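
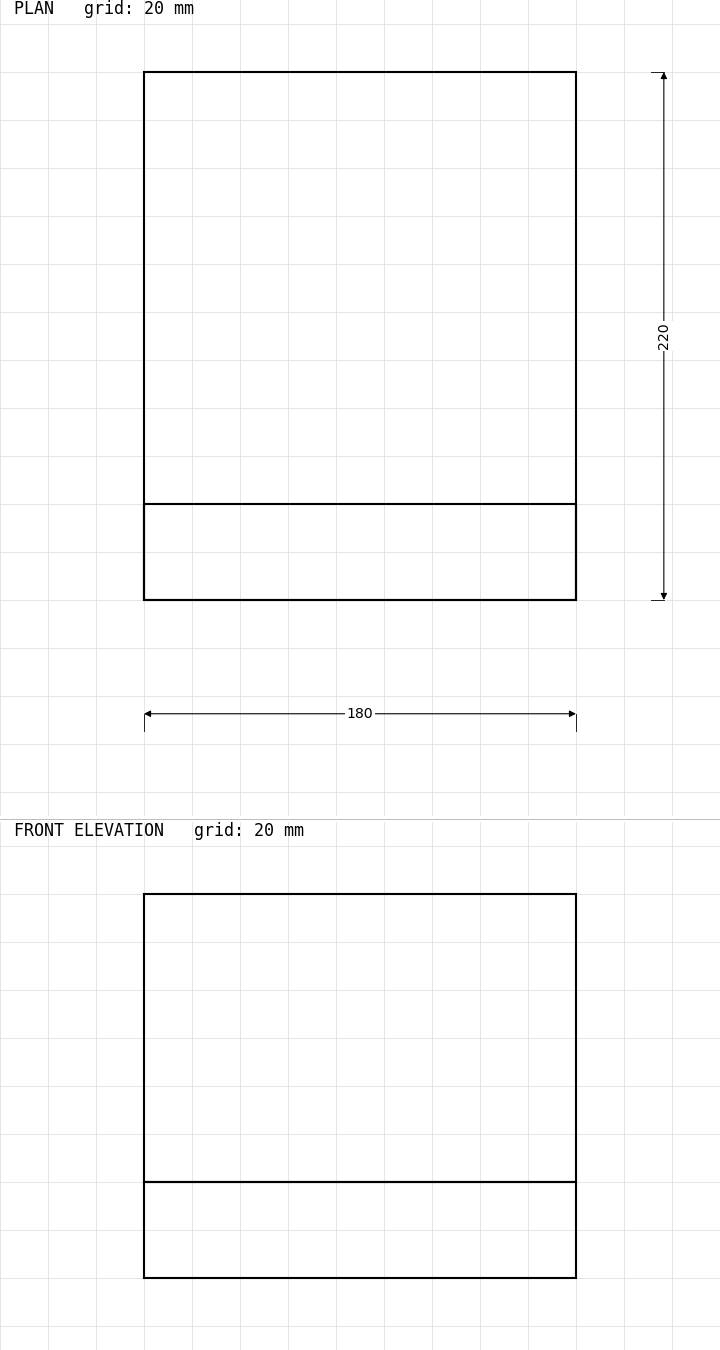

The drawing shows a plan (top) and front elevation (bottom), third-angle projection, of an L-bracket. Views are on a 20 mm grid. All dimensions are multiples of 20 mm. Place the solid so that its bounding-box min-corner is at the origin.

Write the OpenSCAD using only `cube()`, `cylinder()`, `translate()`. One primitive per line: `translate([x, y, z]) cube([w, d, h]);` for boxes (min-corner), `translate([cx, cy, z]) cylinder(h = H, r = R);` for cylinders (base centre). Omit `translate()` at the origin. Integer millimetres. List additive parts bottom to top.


cube([180, 220, 40]);
translate([0, 0, 40]) cube([180, 40, 120]);


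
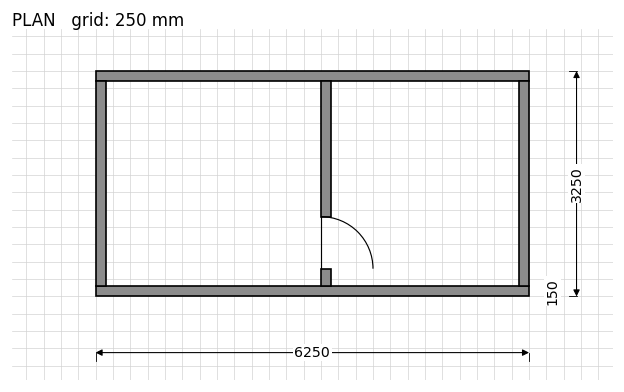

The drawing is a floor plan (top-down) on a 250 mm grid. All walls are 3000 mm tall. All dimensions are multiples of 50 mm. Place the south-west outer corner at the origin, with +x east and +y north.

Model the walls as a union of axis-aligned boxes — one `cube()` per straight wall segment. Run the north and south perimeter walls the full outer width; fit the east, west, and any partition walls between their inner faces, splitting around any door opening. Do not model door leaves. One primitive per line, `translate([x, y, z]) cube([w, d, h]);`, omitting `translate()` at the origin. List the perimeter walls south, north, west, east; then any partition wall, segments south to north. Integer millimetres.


cube([6250, 150, 3000]);
translate([0, 3100, 0]) cube([6250, 150, 3000]);
translate([0, 150, 0]) cube([150, 2950, 3000]);
translate([6100, 150, 0]) cube([150, 2950, 3000]);
translate([3250, 150, 0]) cube([150, 250, 3000]);
translate([3250, 1150, 0]) cube([150, 1950, 3000]);


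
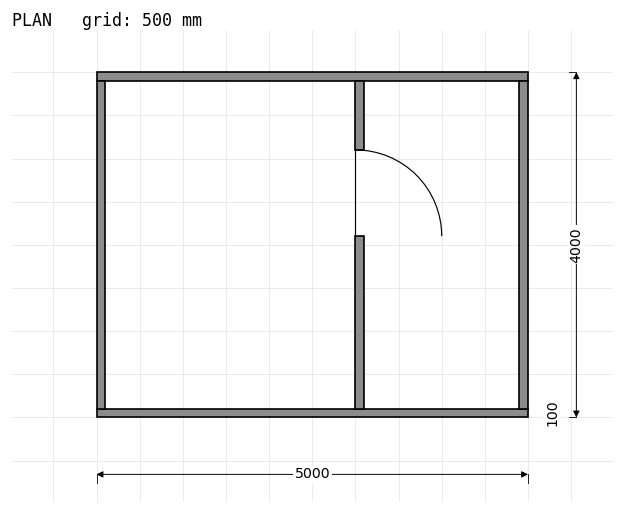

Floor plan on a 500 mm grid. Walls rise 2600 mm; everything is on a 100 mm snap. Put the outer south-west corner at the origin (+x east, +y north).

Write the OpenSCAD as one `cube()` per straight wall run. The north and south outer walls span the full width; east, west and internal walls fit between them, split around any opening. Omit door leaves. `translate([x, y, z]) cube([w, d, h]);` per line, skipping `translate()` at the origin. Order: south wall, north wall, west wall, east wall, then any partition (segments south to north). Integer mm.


cube([5000, 100, 2600]);
translate([0, 3900, 0]) cube([5000, 100, 2600]);
translate([0, 100, 0]) cube([100, 3800, 2600]);
translate([4900, 100, 0]) cube([100, 3800, 2600]);
translate([3000, 100, 0]) cube([100, 2000, 2600]);
translate([3000, 3100, 0]) cube([100, 800, 2600]);


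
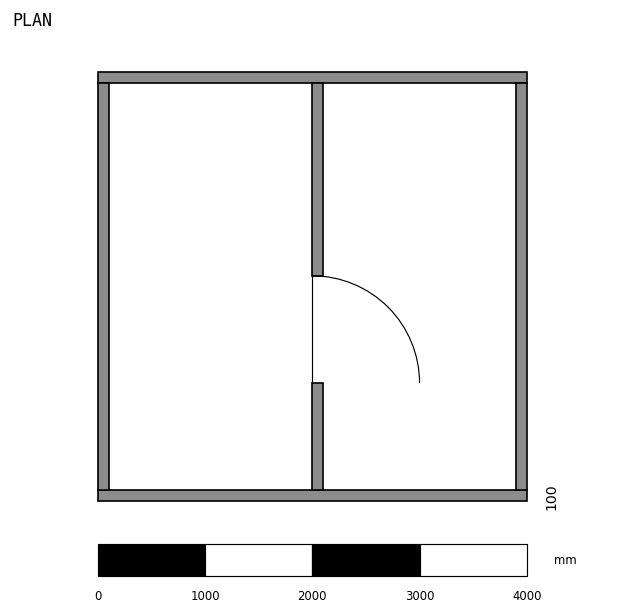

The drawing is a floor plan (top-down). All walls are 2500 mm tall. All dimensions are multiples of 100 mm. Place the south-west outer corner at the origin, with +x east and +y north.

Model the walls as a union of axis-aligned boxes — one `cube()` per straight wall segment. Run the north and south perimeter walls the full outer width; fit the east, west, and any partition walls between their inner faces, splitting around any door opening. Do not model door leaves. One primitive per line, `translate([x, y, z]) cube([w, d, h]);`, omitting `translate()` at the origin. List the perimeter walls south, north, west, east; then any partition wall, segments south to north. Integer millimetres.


cube([4000, 100, 2500]);
translate([0, 3900, 0]) cube([4000, 100, 2500]);
translate([0, 100, 0]) cube([100, 3800, 2500]);
translate([3900, 100, 0]) cube([100, 3800, 2500]);
translate([2000, 100, 0]) cube([100, 1000, 2500]);
translate([2000, 2100, 0]) cube([100, 1800, 2500]);


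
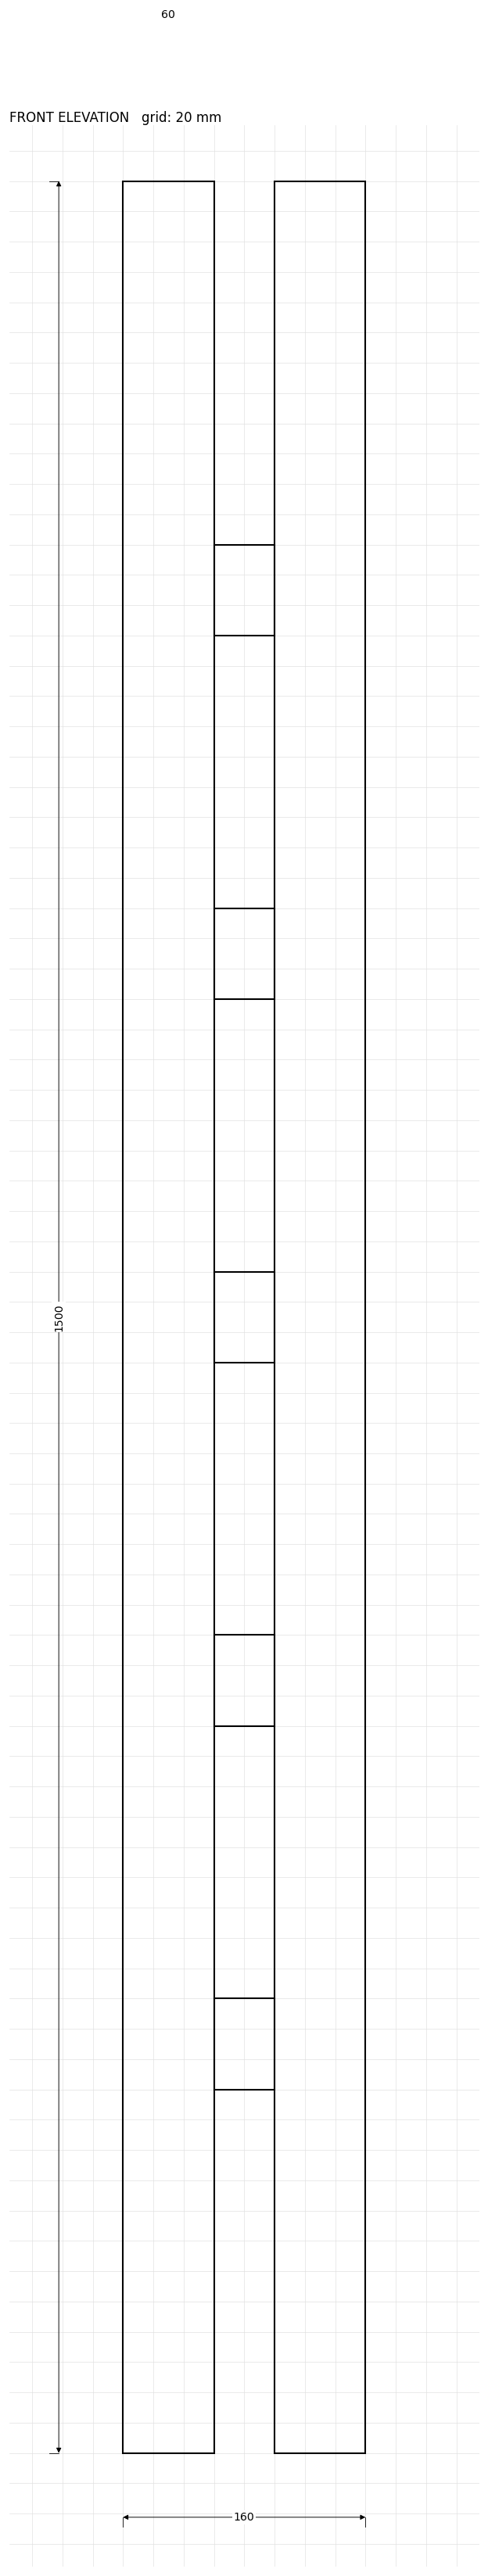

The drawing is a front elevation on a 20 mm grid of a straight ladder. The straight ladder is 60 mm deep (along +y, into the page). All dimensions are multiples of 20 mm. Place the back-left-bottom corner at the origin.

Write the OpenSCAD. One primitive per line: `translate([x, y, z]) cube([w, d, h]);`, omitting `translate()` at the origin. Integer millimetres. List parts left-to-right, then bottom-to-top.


cube([60, 60, 1500]);
translate([60, 0, 240]) cube([40, 60, 60]);
translate([60, 0, 480]) cube([40, 60, 60]);
translate([60, 0, 720]) cube([40, 60, 60]);
translate([60, 0, 960]) cube([40, 60, 60]);
translate([60, 0, 1200]) cube([40, 60, 60]);
translate([100, 0, 0]) cube([60, 60, 1500]);


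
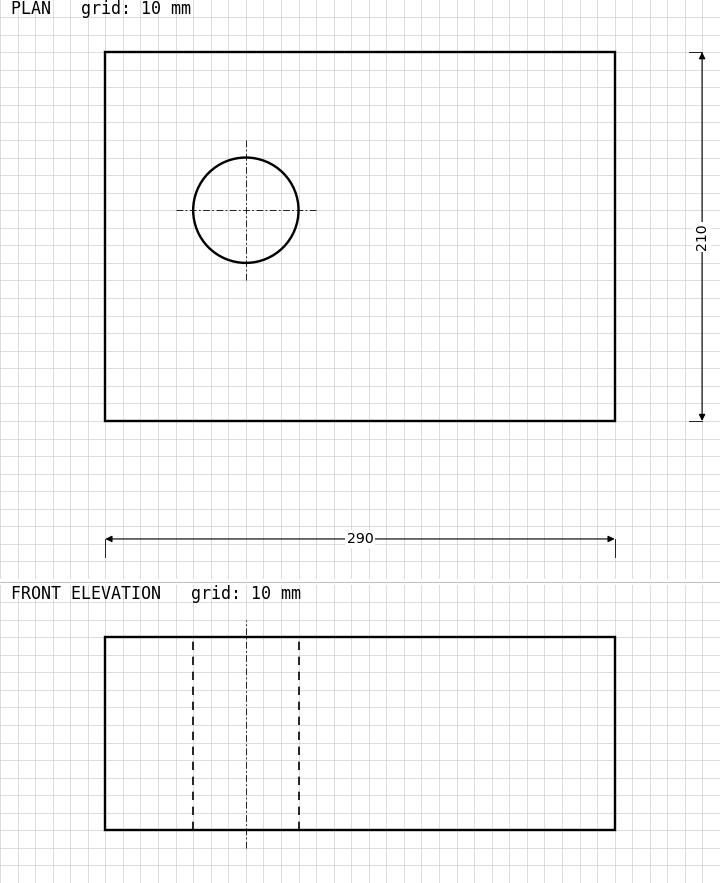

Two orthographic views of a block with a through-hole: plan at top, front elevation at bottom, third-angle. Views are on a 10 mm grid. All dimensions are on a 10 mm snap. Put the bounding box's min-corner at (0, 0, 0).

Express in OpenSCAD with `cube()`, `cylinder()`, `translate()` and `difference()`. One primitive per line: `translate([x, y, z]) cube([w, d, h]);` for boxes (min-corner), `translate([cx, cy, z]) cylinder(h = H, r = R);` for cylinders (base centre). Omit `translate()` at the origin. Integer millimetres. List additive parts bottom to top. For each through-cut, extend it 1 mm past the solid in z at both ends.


difference() {
  cube([290, 210, 110]);
  translate([80, 120, -1]) cylinder(h = 112, r = 30);
}


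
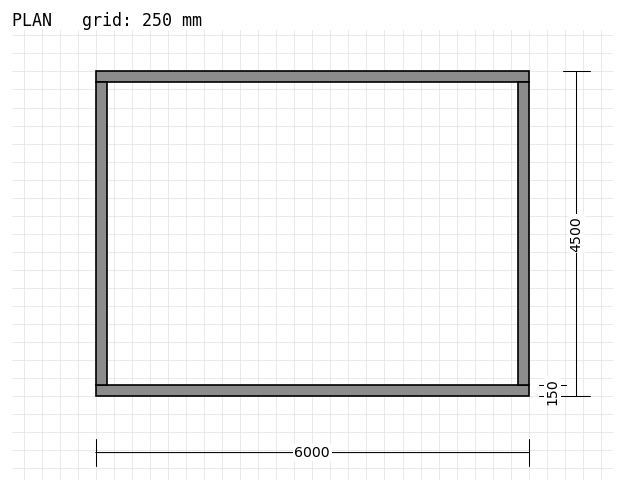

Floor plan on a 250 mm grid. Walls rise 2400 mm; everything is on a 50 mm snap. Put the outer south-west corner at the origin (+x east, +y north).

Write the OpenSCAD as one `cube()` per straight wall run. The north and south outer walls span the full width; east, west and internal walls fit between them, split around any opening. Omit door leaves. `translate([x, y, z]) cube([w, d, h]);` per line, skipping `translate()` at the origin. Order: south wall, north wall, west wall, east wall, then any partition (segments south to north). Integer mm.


cube([6000, 150, 2400]);
translate([0, 4350, 0]) cube([6000, 150, 2400]);
translate([0, 150, 0]) cube([150, 4200, 2400]);
translate([5850, 150, 0]) cube([150, 4200, 2400]);


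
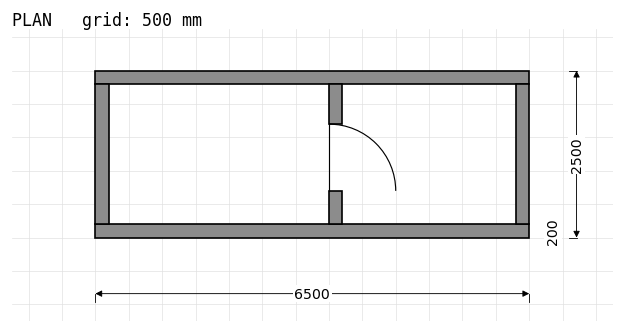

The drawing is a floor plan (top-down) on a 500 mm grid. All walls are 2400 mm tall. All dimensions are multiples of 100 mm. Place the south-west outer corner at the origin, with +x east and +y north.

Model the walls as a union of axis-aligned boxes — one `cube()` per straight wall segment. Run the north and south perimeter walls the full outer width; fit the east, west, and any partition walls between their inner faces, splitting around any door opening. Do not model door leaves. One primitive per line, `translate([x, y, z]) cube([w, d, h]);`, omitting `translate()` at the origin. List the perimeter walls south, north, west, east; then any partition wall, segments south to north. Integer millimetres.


cube([6500, 200, 2400]);
translate([0, 2300, 0]) cube([6500, 200, 2400]);
translate([0, 200, 0]) cube([200, 2100, 2400]);
translate([6300, 200, 0]) cube([200, 2100, 2400]);
translate([3500, 200, 0]) cube([200, 500, 2400]);
translate([3500, 1700, 0]) cube([200, 600, 2400]);


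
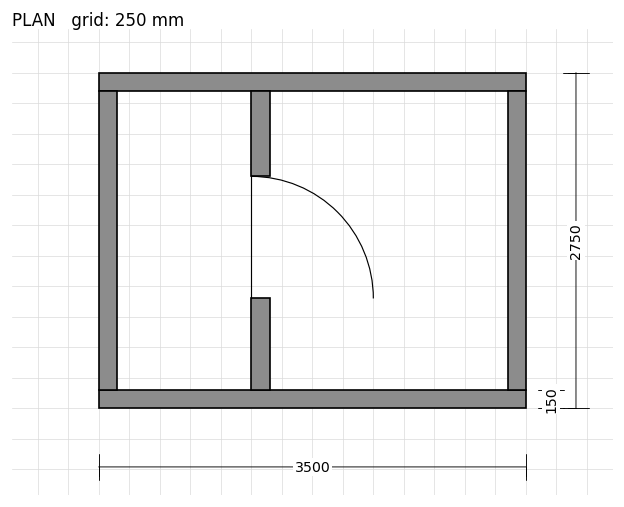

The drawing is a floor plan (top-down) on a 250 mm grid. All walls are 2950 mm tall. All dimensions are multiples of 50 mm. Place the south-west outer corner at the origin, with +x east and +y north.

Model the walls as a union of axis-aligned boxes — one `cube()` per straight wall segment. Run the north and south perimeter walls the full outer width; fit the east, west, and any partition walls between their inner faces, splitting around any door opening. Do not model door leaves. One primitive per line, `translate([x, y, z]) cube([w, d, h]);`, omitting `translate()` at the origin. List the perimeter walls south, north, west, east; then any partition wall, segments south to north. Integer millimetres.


cube([3500, 150, 2950]);
translate([0, 2600, 0]) cube([3500, 150, 2950]);
translate([0, 150, 0]) cube([150, 2450, 2950]);
translate([3350, 150, 0]) cube([150, 2450, 2950]);
translate([1250, 150, 0]) cube([150, 750, 2950]);
translate([1250, 1900, 0]) cube([150, 700, 2950]);


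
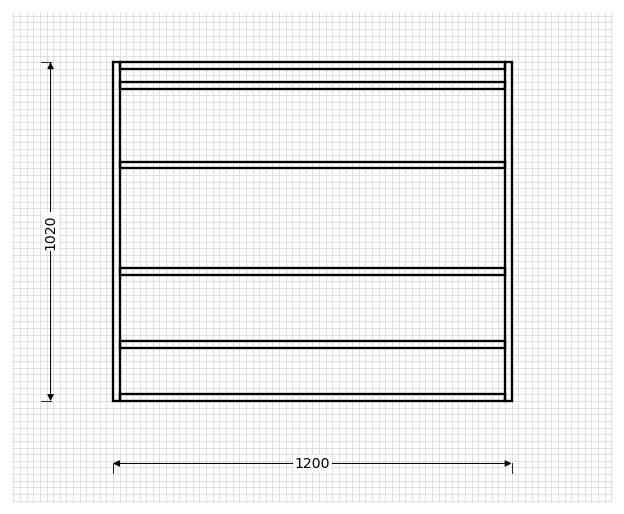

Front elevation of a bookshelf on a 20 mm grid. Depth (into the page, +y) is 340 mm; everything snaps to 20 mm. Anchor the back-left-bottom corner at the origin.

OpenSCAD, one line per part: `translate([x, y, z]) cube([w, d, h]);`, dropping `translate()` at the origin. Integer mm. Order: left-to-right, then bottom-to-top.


cube([20, 340, 1020]);
translate([20, 0, 0]) cube([1160, 340, 20]);
translate([20, 0, 160]) cube([1160, 340, 20]);
translate([20, 0, 380]) cube([1160, 340, 20]);
translate([20, 0, 700]) cube([1160, 340, 20]);
translate([20, 0, 940]) cube([1160, 340, 20]);
translate([20, 0, 1000]) cube([1160, 340, 20]);
translate([1180, 0, 0]) cube([20, 340, 1020]);


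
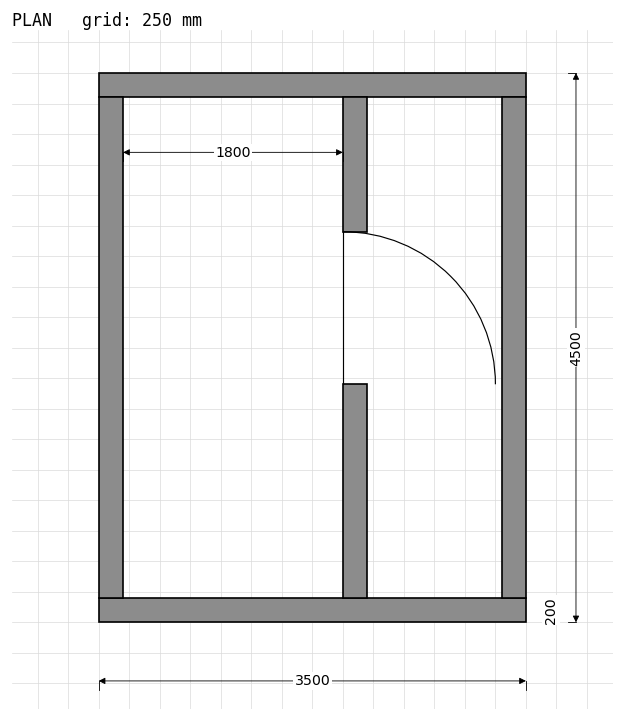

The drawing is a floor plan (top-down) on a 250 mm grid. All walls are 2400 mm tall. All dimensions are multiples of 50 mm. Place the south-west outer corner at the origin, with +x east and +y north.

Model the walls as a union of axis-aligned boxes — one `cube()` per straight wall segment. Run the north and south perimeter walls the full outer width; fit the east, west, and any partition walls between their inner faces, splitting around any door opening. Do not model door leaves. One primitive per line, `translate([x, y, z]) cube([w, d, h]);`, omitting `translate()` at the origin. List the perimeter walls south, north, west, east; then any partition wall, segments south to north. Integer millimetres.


cube([3500, 200, 2400]);
translate([0, 4300, 0]) cube([3500, 200, 2400]);
translate([0, 200, 0]) cube([200, 4100, 2400]);
translate([3300, 200, 0]) cube([200, 4100, 2400]);
translate([2000, 200, 0]) cube([200, 1750, 2400]);
translate([2000, 3200, 0]) cube([200, 1100, 2400]);


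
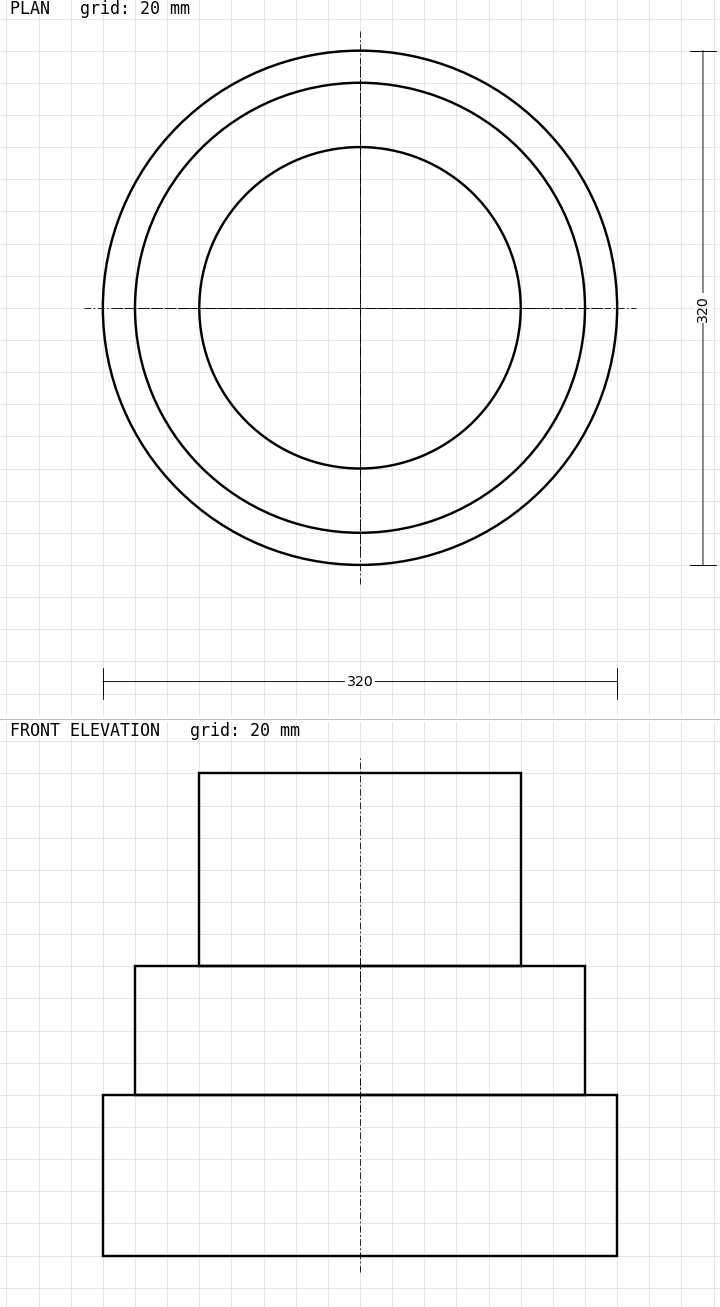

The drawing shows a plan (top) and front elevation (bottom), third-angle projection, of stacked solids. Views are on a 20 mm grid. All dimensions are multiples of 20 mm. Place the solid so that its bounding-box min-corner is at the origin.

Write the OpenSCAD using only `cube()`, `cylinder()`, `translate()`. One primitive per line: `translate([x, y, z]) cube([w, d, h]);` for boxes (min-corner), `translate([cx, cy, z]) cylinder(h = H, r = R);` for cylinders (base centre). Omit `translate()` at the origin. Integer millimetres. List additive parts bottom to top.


translate([160, 160, 0]) cylinder(h = 100, r = 160);
translate([160, 160, 100]) cylinder(h = 80, r = 140);
translate([160, 160, 180]) cylinder(h = 120, r = 100);


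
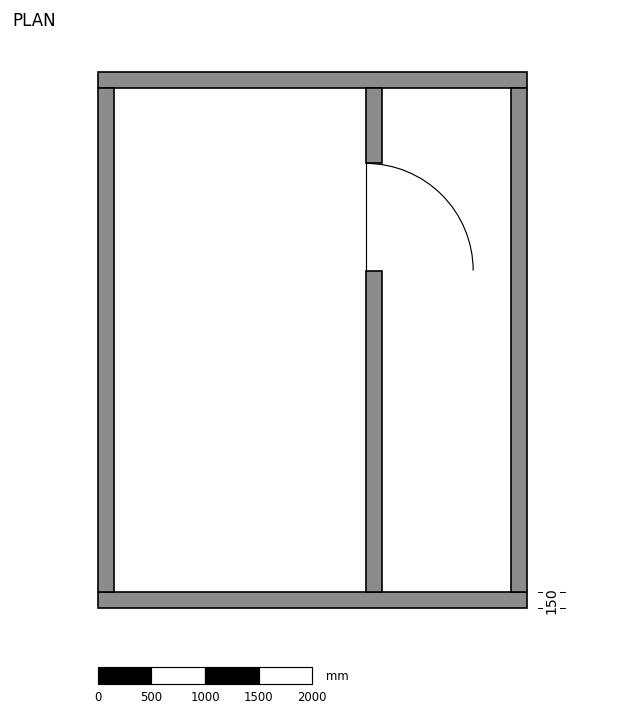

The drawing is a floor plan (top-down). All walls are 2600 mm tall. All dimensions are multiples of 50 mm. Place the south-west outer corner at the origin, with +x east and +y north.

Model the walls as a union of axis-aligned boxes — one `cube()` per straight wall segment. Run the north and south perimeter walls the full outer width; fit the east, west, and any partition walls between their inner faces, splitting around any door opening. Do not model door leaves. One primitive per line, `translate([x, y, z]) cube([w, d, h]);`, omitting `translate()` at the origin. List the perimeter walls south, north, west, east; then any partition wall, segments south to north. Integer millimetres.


cube([4000, 150, 2600]);
translate([0, 4850, 0]) cube([4000, 150, 2600]);
translate([0, 150, 0]) cube([150, 4700, 2600]);
translate([3850, 150, 0]) cube([150, 4700, 2600]);
translate([2500, 150, 0]) cube([150, 3000, 2600]);
translate([2500, 4150, 0]) cube([150, 700, 2600]);


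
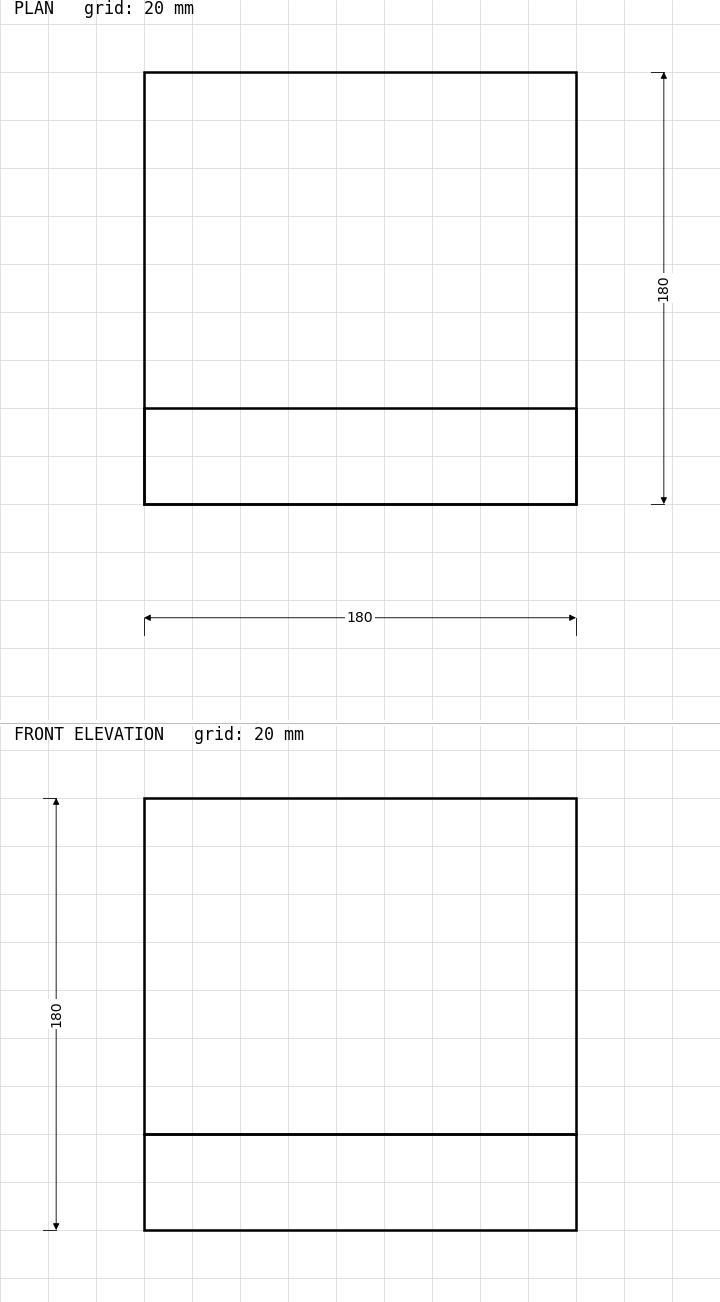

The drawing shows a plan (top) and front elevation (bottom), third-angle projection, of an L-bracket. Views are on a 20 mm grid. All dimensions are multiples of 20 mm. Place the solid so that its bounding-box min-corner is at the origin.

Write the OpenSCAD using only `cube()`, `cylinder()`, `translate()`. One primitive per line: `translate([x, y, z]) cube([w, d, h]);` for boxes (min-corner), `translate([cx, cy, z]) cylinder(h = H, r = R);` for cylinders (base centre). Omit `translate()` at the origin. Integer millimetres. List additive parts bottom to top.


cube([180, 180, 40]);
translate([0, 0, 40]) cube([180, 40, 140]);


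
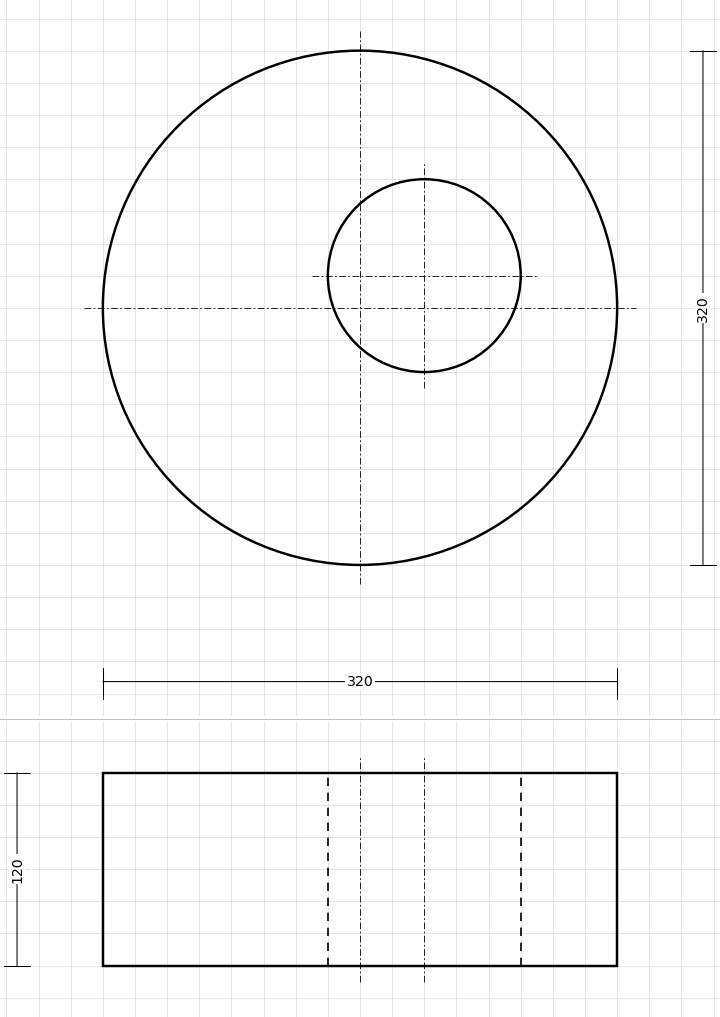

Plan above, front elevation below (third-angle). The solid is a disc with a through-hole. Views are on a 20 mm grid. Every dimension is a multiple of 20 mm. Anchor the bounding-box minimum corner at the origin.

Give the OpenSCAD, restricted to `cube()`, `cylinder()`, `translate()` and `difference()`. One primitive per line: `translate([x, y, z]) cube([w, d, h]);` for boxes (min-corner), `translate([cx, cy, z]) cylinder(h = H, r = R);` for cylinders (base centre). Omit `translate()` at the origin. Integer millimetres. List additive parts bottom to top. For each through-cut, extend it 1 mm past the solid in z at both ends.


difference() {
  translate([160, 160, 0]) cylinder(h = 120, r = 160);
  translate([200, 180, -1]) cylinder(h = 122, r = 60);
}


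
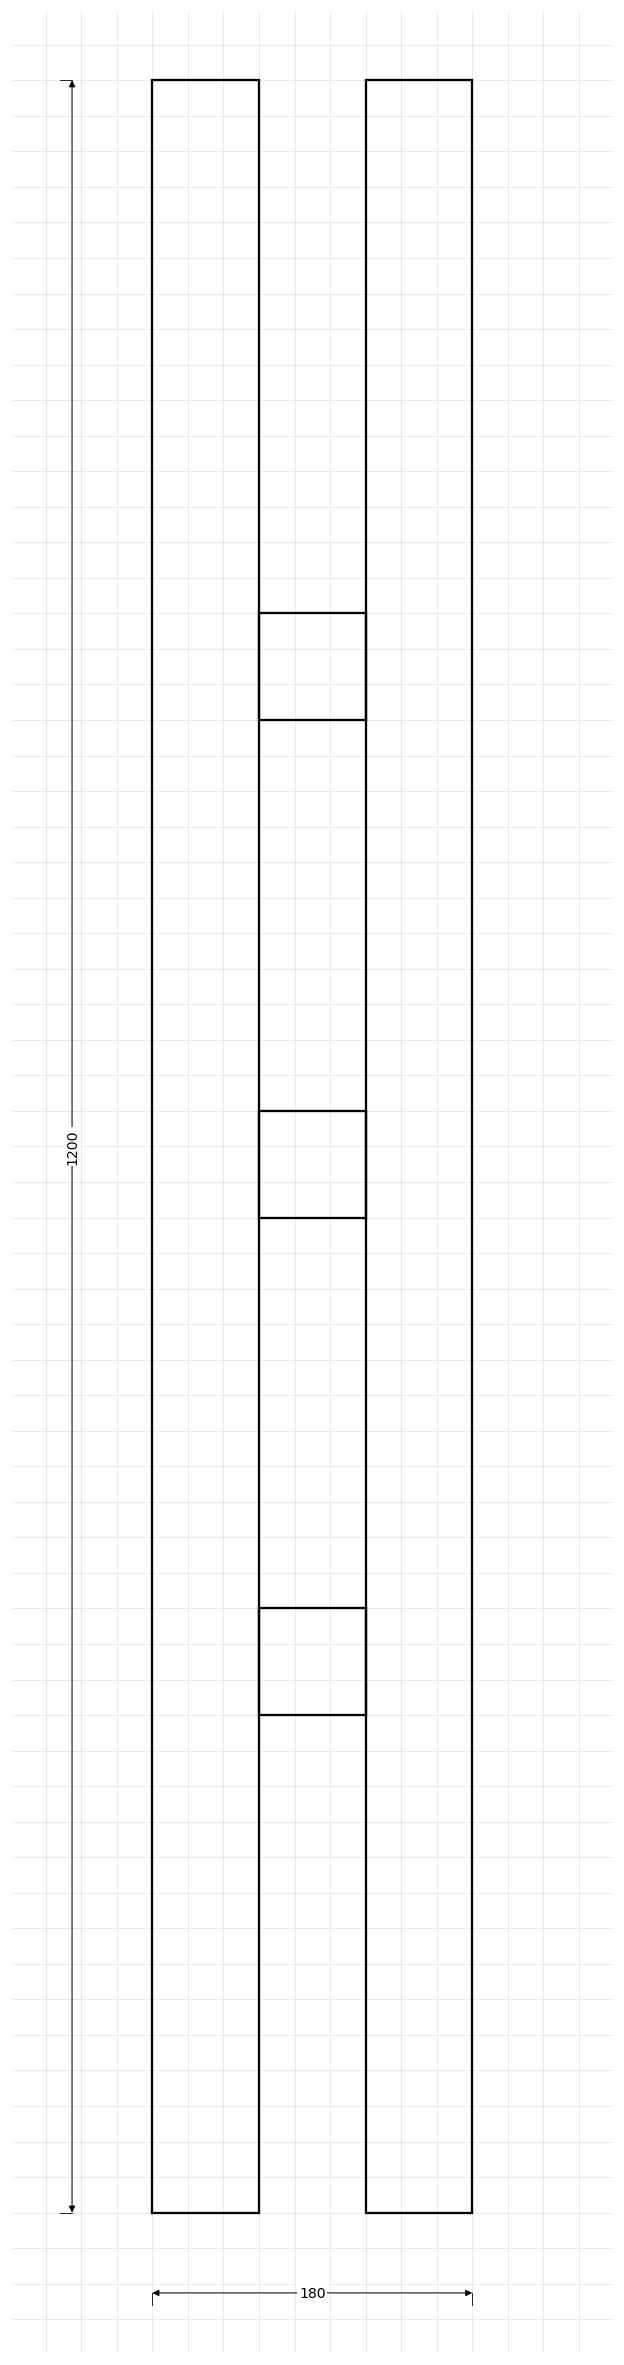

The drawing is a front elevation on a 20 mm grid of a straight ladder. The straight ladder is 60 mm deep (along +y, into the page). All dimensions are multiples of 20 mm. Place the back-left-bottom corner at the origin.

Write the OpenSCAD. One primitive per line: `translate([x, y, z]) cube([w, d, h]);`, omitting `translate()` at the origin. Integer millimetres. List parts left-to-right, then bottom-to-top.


cube([60, 60, 1200]);
translate([60, 0, 280]) cube([60, 60, 60]);
translate([60, 0, 560]) cube([60, 60, 60]);
translate([60, 0, 840]) cube([60, 60, 60]);
translate([120, 0, 0]) cube([60, 60, 1200]);


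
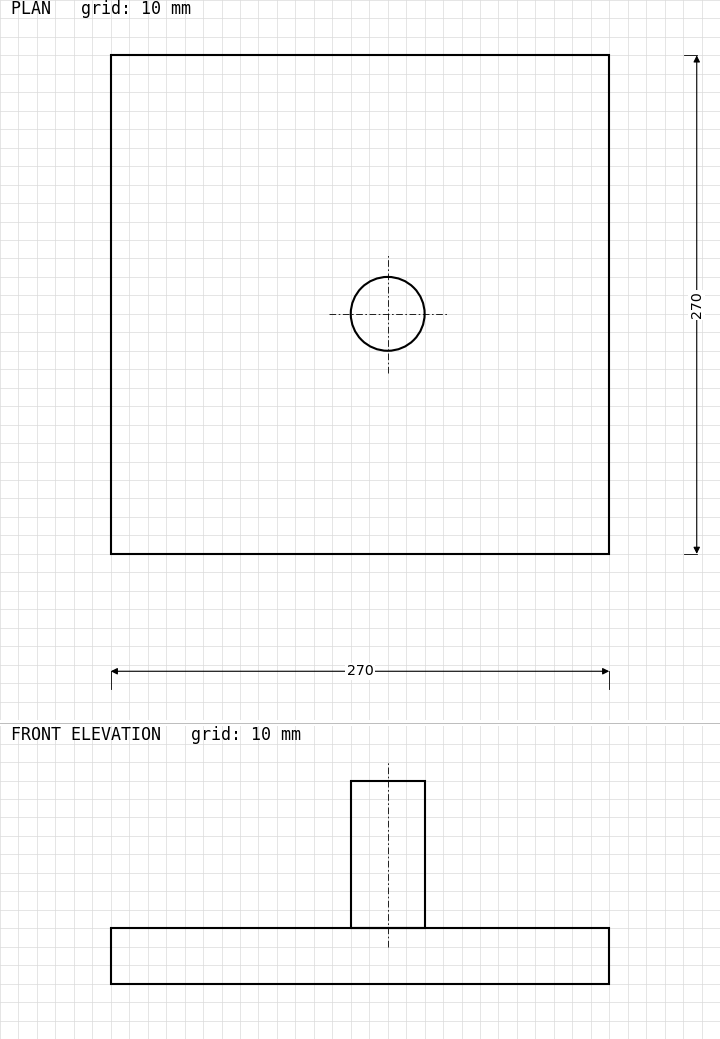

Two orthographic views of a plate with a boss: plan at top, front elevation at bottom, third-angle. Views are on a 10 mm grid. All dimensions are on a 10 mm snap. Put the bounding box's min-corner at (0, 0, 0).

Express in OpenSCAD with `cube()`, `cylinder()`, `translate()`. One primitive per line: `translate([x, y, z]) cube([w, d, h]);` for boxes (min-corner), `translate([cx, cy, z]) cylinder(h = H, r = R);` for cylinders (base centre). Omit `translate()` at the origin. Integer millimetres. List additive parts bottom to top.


cube([270, 270, 30]);
translate([150, 130, 30]) cylinder(h = 80, r = 20);


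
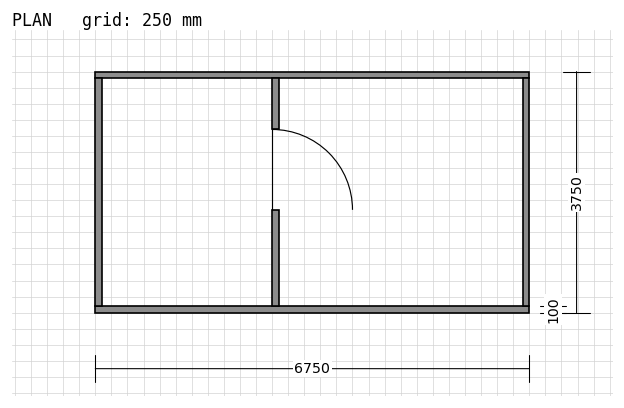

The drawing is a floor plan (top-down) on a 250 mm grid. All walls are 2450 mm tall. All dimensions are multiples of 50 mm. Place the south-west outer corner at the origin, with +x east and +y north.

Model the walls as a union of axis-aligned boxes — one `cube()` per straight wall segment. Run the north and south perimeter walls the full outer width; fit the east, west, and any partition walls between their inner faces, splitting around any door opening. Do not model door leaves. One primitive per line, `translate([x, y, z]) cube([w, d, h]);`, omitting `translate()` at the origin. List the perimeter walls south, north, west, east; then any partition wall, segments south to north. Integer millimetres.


cube([6750, 100, 2450]);
translate([0, 3650, 0]) cube([6750, 100, 2450]);
translate([0, 100, 0]) cube([100, 3550, 2450]);
translate([6650, 100, 0]) cube([100, 3550, 2450]);
translate([2750, 100, 0]) cube([100, 1500, 2450]);
translate([2750, 2850, 0]) cube([100, 800, 2450]);


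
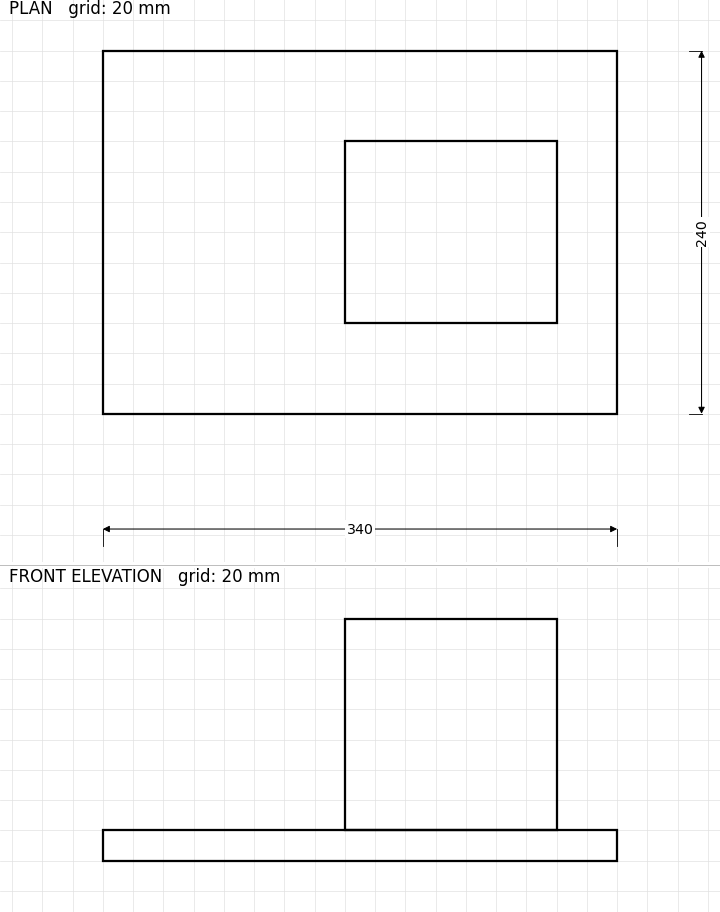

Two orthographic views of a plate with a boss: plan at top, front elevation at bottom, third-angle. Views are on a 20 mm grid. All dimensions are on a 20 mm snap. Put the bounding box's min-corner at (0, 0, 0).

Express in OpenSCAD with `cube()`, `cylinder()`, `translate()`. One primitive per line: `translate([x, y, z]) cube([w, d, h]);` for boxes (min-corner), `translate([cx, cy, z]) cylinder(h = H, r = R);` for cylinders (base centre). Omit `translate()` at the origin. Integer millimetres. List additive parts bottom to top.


cube([340, 240, 20]);
translate([160, 60, 20]) cube([140, 120, 140]);


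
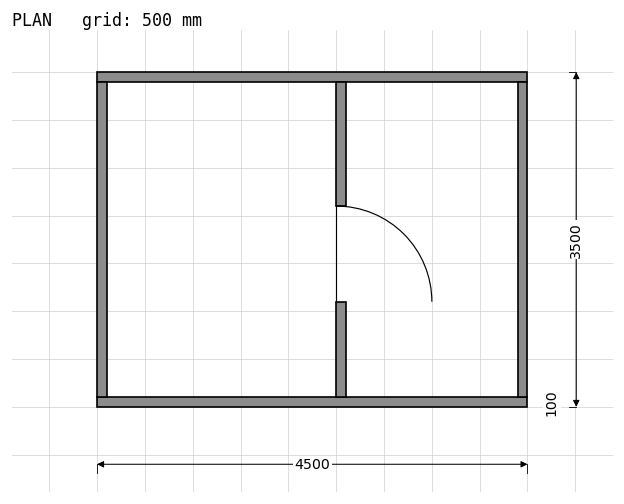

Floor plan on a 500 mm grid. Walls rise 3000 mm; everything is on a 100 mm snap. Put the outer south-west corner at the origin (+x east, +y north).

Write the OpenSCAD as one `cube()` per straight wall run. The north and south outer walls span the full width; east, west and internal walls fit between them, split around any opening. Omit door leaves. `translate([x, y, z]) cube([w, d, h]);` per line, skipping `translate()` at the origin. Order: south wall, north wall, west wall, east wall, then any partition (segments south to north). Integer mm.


cube([4500, 100, 3000]);
translate([0, 3400, 0]) cube([4500, 100, 3000]);
translate([0, 100, 0]) cube([100, 3300, 3000]);
translate([4400, 100, 0]) cube([100, 3300, 3000]);
translate([2500, 100, 0]) cube([100, 1000, 3000]);
translate([2500, 2100, 0]) cube([100, 1300, 3000]);


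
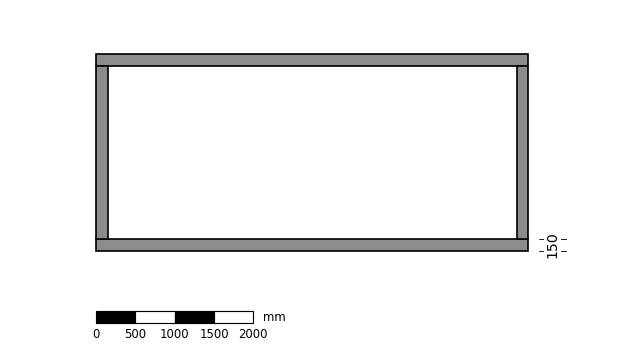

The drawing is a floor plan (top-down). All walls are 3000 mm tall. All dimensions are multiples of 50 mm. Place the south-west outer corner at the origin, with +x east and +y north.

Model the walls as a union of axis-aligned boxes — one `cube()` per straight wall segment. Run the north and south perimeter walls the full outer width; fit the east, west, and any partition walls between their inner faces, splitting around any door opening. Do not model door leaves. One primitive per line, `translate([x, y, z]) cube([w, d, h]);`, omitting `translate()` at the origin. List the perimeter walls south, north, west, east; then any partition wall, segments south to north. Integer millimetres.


cube([5500, 150, 3000]);
translate([0, 2350, 0]) cube([5500, 150, 3000]);
translate([0, 150, 0]) cube([150, 2200, 3000]);
translate([5350, 150, 0]) cube([150, 2200, 3000]);


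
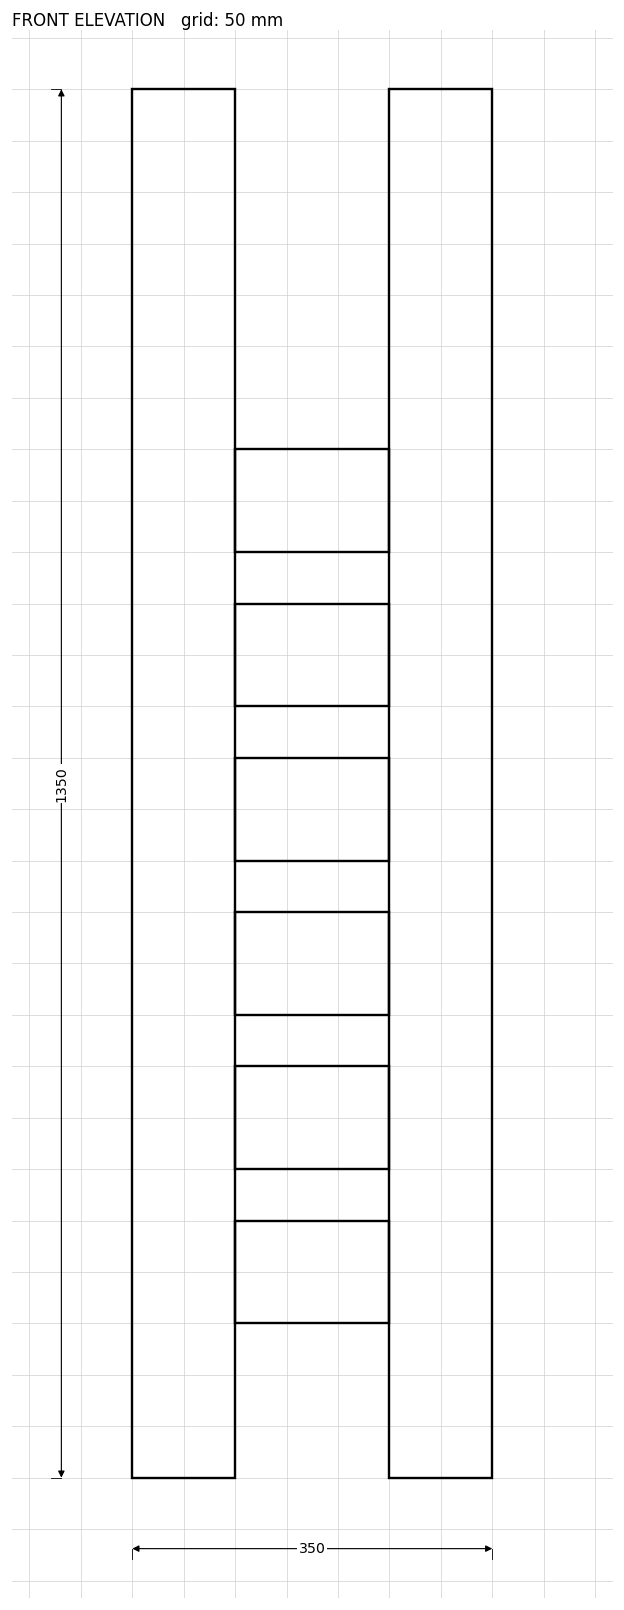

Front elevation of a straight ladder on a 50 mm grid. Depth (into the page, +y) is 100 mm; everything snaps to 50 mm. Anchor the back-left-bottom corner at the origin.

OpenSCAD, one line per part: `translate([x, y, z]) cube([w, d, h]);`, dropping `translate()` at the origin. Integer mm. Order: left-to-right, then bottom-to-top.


cube([100, 100, 1350]);
translate([100, 0, 150]) cube([150, 100, 100]);
translate([100, 0, 300]) cube([150, 100, 100]);
translate([100, 0, 450]) cube([150, 100, 100]);
translate([100, 0, 600]) cube([150, 100, 100]);
translate([100, 0, 750]) cube([150, 100, 100]);
translate([100, 0, 900]) cube([150, 100, 100]);
translate([250, 0, 0]) cube([100, 100, 1350]);


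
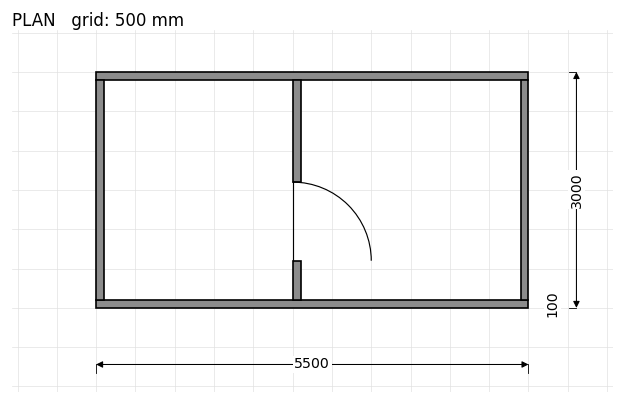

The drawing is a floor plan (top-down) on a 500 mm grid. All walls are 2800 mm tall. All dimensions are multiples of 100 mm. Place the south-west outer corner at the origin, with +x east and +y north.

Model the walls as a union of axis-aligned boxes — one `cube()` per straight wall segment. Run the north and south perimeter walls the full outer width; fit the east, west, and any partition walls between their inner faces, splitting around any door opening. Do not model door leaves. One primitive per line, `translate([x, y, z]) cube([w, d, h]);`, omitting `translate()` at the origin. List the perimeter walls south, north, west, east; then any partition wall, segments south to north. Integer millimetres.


cube([5500, 100, 2800]);
translate([0, 2900, 0]) cube([5500, 100, 2800]);
translate([0, 100, 0]) cube([100, 2800, 2800]);
translate([5400, 100, 0]) cube([100, 2800, 2800]);
translate([2500, 100, 0]) cube([100, 500, 2800]);
translate([2500, 1600, 0]) cube([100, 1300, 2800]);


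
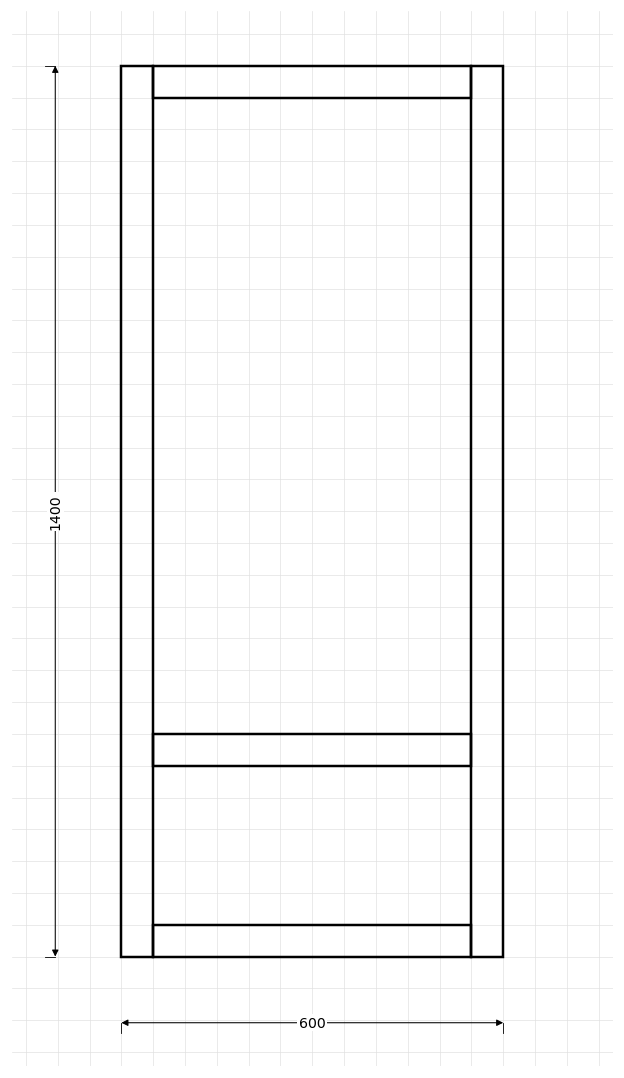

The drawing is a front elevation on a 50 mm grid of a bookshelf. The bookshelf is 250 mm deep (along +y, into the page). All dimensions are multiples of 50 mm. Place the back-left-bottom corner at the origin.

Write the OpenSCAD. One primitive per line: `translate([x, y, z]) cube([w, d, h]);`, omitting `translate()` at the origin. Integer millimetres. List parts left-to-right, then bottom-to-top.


cube([50, 250, 1400]);
translate([50, 0, 0]) cube([500, 250, 50]);
translate([50, 0, 300]) cube([500, 250, 50]);
translate([50, 0, 1350]) cube([500, 250, 50]);
translate([550, 0, 0]) cube([50, 250, 1400]);


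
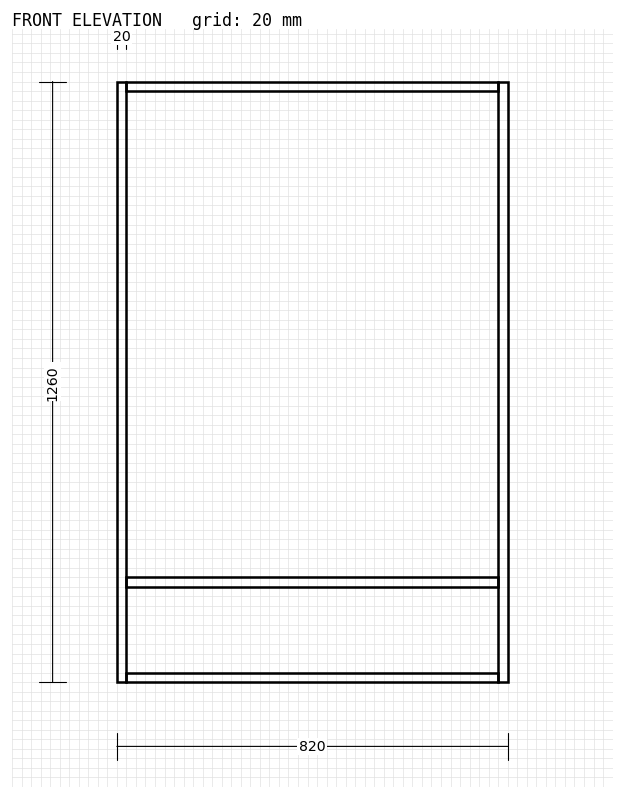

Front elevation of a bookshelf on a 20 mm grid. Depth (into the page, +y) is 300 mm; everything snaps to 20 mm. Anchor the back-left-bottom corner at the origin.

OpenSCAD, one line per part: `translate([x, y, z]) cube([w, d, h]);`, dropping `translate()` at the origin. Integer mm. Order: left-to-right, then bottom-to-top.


cube([20, 300, 1260]);
translate([20, 0, 0]) cube([780, 300, 20]);
translate([20, 0, 200]) cube([780, 300, 20]);
translate([20, 0, 1240]) cube([780, 300, 20]);
translate([800, 0, 0]) cube([20, 300, 1260]);


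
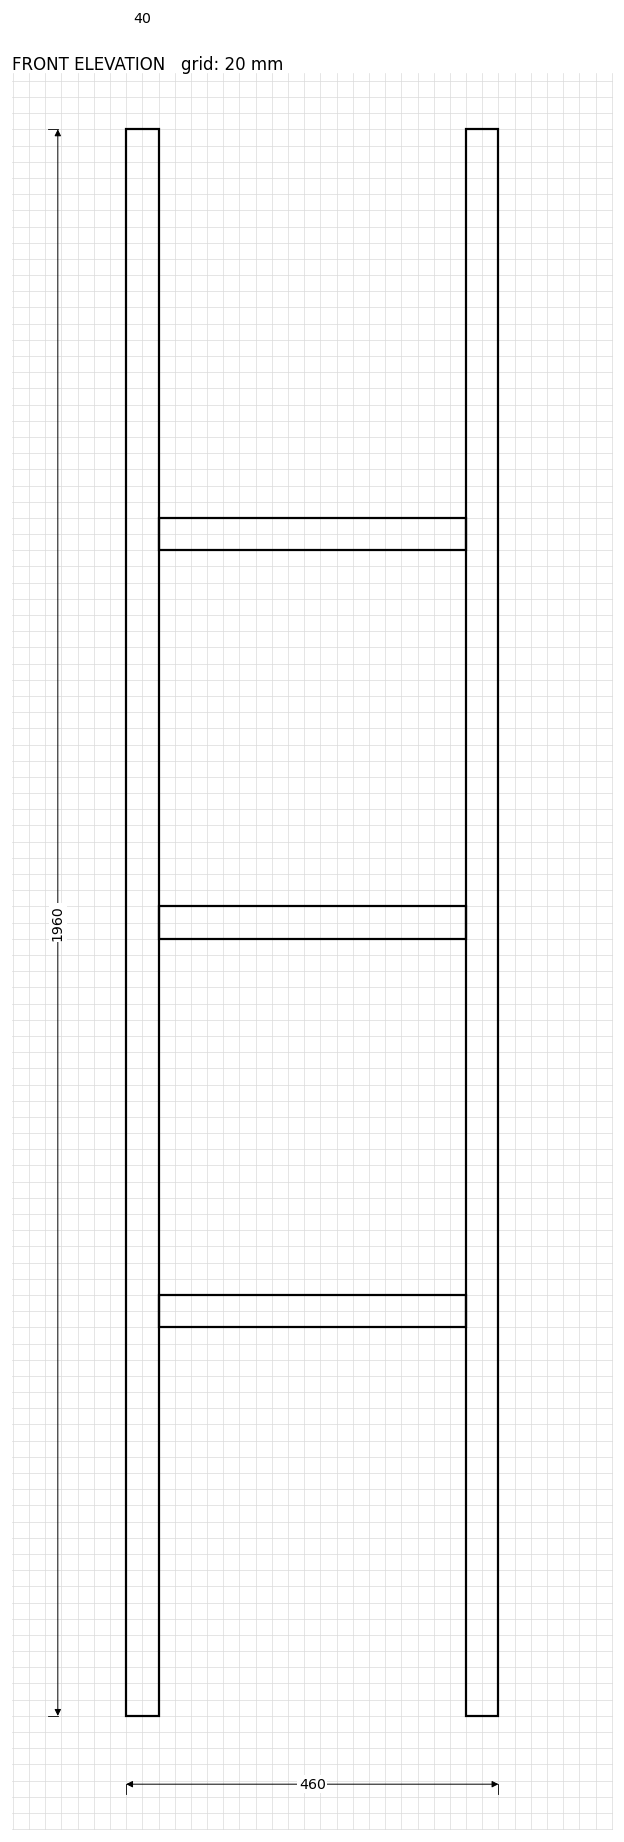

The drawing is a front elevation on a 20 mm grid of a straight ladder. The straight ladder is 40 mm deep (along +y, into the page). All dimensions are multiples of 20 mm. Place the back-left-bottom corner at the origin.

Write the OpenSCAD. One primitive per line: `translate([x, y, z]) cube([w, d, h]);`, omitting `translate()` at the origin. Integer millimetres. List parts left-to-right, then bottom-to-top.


cube([40, 40, 1960]);
translate([40, 0, 480]) cube([380, 40, 40]);
translate([40, 0, 960]) cube([380, 40, 40]);
translate([40, 0, 1440]) cube([380, 40, 40]);
translate([420, 0, 0]) cube([40, 40, 1960]);


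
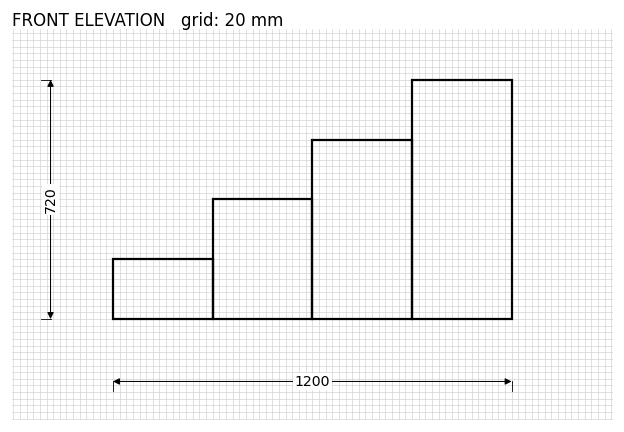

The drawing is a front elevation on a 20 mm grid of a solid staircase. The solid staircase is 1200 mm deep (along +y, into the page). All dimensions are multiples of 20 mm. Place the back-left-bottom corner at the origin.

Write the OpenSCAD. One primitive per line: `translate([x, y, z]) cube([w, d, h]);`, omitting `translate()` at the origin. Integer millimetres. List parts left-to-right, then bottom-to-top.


cube([300, 1200, 180]);
translate([300, 0, 0]) cube([300, 1200, 360]);
translate([600, 0, 0]) cube([300, 1200, 540]);
translate([900, 0, 0]) cube([300, 1200, 720]);


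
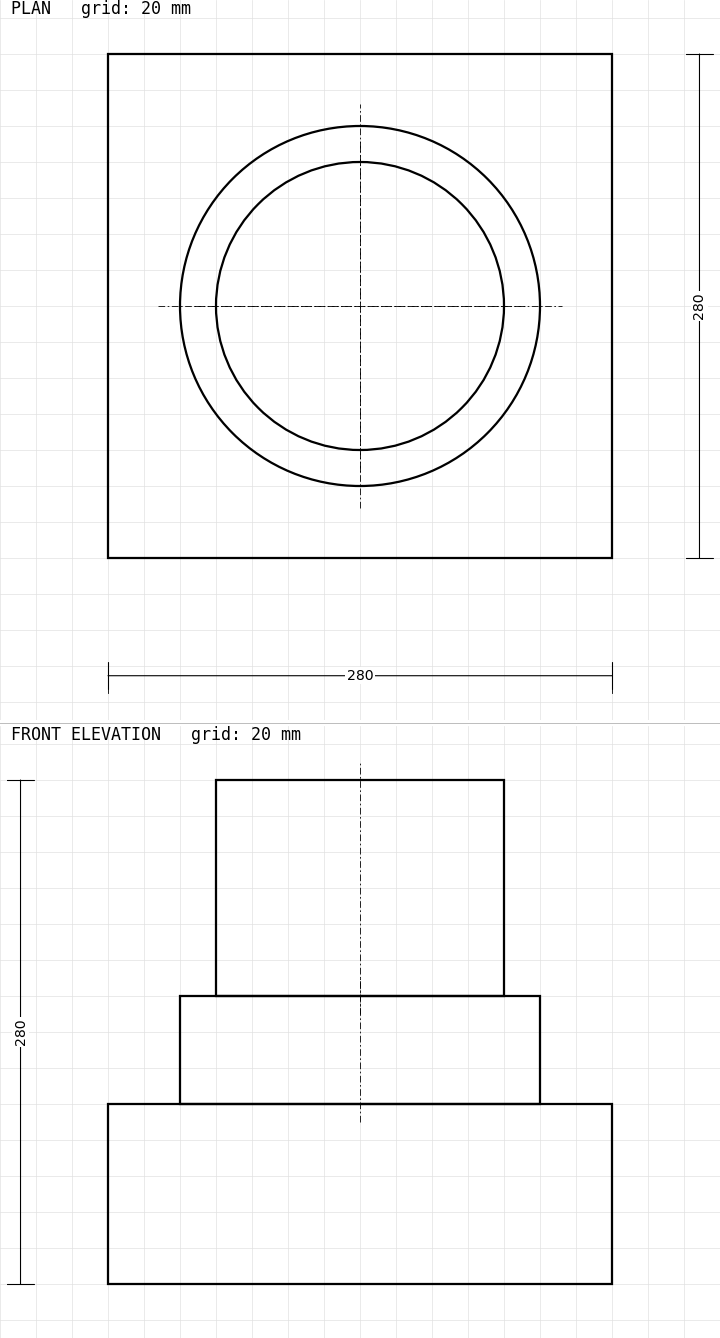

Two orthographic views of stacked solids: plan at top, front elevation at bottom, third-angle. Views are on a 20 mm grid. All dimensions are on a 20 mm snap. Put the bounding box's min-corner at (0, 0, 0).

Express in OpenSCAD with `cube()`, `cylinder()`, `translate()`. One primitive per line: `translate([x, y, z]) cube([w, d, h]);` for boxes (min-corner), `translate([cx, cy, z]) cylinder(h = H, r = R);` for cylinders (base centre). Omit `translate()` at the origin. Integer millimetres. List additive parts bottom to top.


cube([280, 280, 100]);
translate([140, 140, 100]) cylinder(h = 60, r = 100);
translate([140, 140, 160]) cylinder(h = 120, r = 80);


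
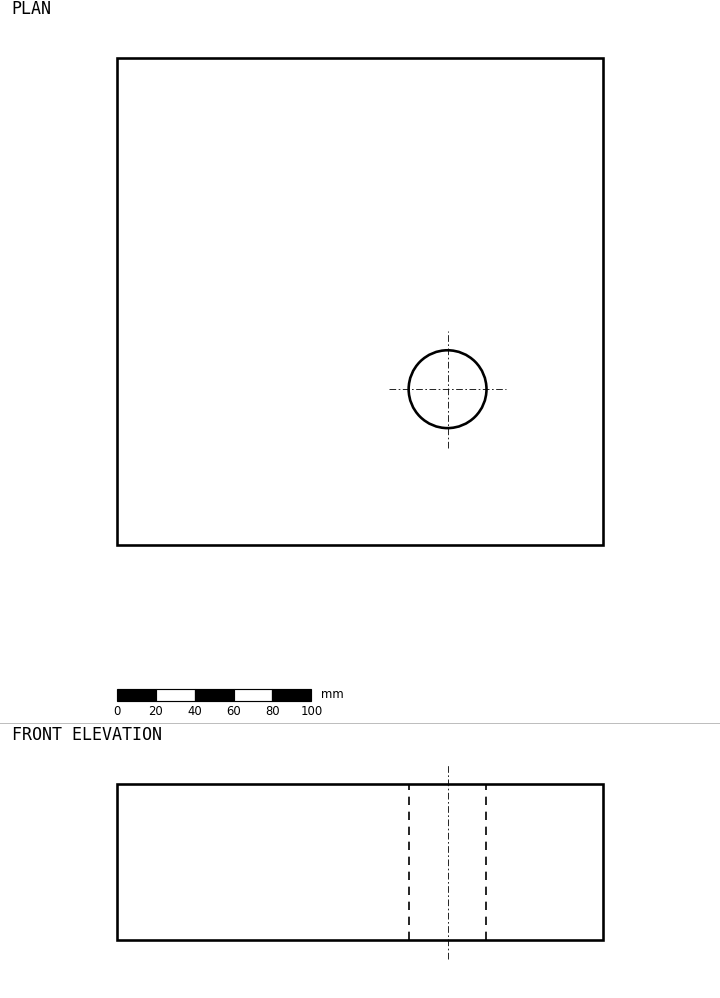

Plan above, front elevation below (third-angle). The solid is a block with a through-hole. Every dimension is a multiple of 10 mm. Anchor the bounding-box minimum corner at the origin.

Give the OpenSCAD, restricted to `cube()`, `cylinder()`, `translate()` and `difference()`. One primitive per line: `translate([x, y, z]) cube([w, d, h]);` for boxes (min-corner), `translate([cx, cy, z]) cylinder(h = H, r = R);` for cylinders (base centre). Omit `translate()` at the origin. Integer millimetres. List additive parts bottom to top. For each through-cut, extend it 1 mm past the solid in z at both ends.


difference() {
  cube([250, 250, 80]);
  translate([170, 80, -1]) cylinder(h = 82, r = 20);
}


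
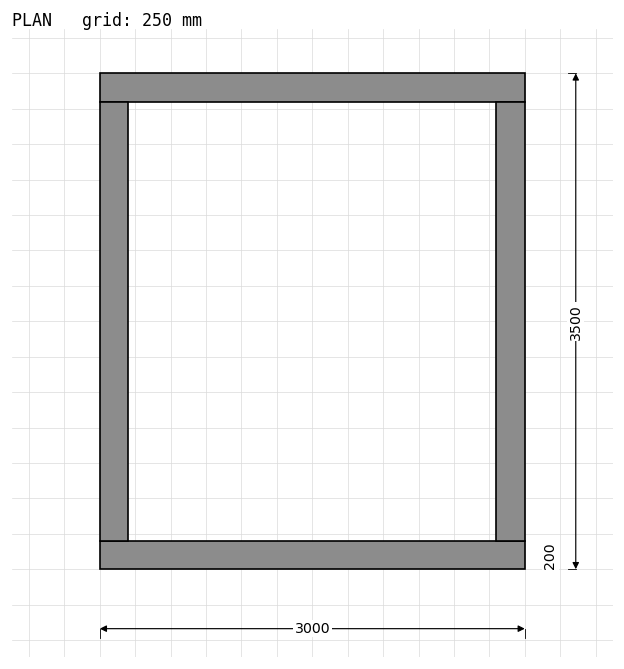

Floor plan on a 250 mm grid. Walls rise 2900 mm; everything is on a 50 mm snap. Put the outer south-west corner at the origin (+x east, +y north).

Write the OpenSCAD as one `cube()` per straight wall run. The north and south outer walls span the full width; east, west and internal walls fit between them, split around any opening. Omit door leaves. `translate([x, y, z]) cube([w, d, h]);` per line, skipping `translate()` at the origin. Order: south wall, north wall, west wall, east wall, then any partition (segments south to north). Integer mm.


cube([3000, 200, 2900]);
translate([0, 3300, 0]) cube([3000, 200, 2900]);
translate([0, 200, 0]) cube([200, 3100, 2900]);
translate([2800, 200, 0]) cube([200, 3100, 2900]);


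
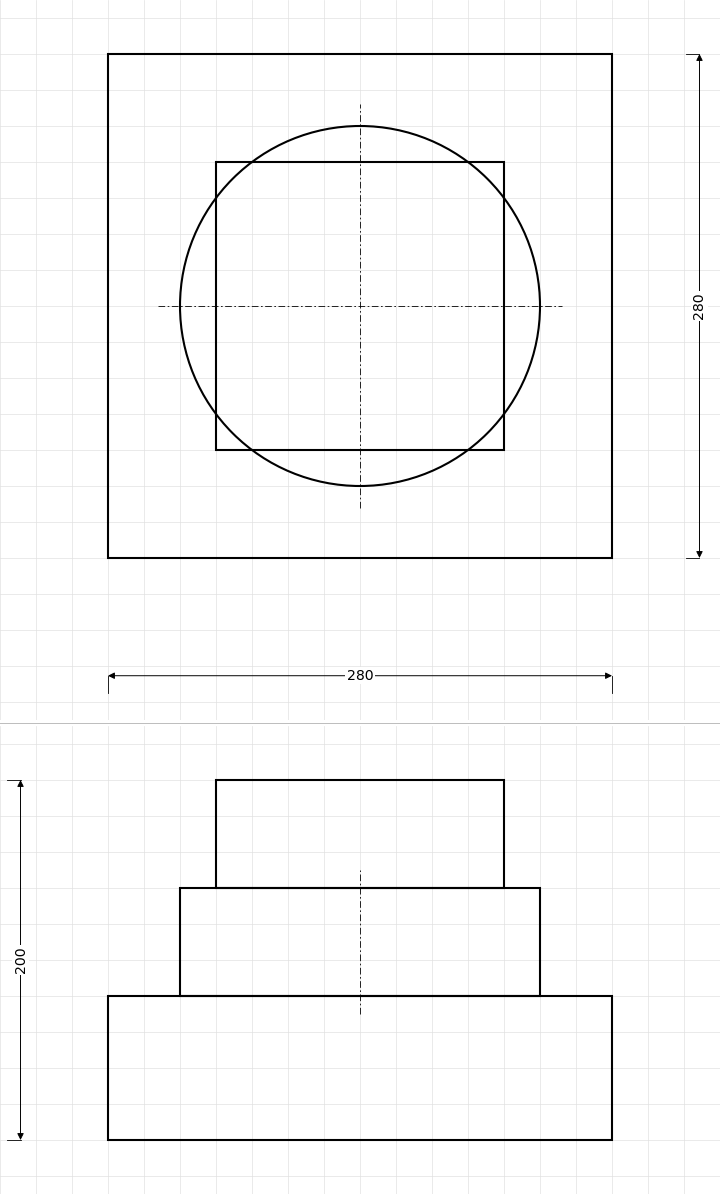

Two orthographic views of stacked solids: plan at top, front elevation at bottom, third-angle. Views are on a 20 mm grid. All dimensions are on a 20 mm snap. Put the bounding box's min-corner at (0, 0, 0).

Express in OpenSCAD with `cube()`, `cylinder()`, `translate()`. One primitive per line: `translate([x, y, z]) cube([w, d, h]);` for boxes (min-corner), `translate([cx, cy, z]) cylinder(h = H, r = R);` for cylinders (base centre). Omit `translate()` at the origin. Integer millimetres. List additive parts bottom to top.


cube([280, 280, 80]);
translate([140, 140, 80]) cylinder(h = 60, r = 100);
translate([60, 60, 140]) cube([160, 160, 60]);


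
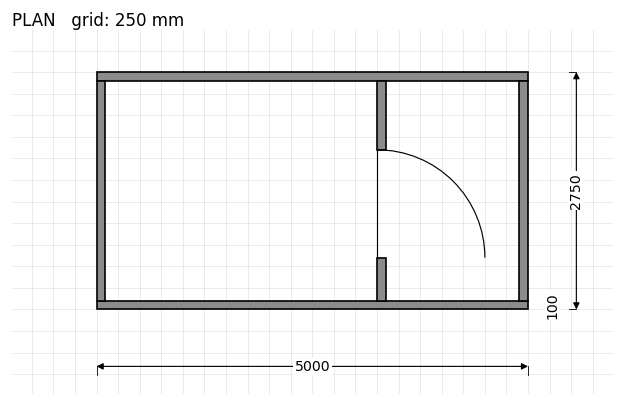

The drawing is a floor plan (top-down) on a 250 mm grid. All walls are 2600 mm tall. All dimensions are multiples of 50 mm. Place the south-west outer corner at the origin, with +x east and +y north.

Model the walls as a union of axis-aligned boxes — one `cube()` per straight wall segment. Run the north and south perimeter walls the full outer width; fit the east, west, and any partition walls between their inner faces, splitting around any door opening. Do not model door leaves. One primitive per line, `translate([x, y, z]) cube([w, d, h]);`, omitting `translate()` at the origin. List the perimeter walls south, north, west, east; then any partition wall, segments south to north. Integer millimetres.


cube([5000, 100, 2600]);
translate([0, 2650, 0]) cube([5000, 100, 2600]);
translate([0, 100, 0]) cube([100, 2550, 2600]);
translate([4900, 100, 0]) cube([100, 2550, 2600]);
translate([3250, 100, 0]) cube([100, 500, 2600]);
translate([3250, 1850, 0]) cube([100, 800, 2600]);


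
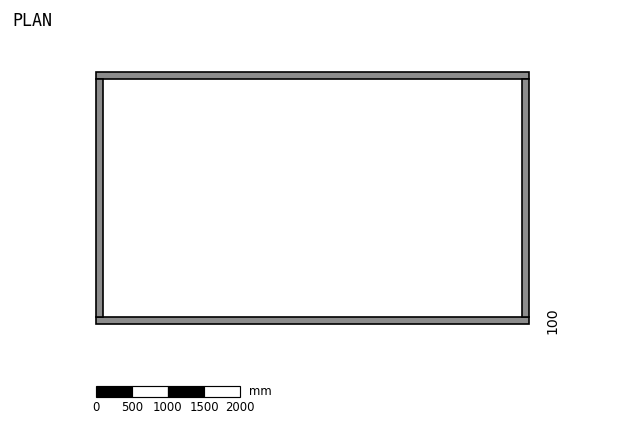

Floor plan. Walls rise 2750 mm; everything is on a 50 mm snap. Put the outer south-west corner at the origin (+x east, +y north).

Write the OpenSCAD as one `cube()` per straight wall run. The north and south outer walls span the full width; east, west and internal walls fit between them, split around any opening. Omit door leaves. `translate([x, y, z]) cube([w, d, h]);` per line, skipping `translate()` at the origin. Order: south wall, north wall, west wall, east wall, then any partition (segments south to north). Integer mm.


cube([6000, 100, 2750]);
translate([0, 3400, 0]) cube([6000, 100, 2750]);
translate([0, 100, 0]) cube([100, 3300, 2750]);
translate([5900, 100, 0]) cube([100, 3300, 2750]);


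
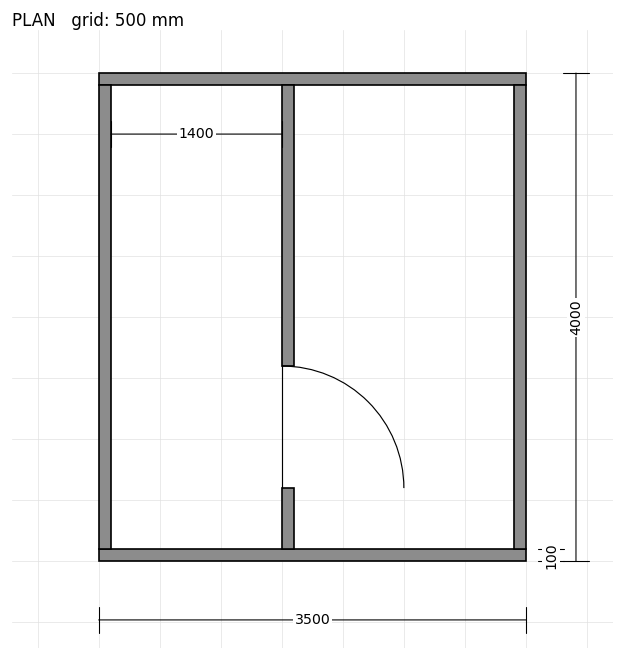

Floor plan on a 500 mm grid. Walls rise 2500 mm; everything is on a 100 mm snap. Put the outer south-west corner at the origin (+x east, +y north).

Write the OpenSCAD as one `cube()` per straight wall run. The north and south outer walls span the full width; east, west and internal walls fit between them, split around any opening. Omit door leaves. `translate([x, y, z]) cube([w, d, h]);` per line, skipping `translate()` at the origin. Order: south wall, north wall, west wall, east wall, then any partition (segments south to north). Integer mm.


cube([3500, 100, 2500]);
translate([0, 3900, 0]) cube([3500, 100, 2500]);
translate([0, 100, 0]) cube([100, 3800, 2500]);
translate([3400, 100, 0]) cube([100, 3800, 2500]);
translate([1500, 100, 0]) cube([100, 500, 2500]);
translate([1500, 1600, 0]) cube([100, 2300, 2500]);


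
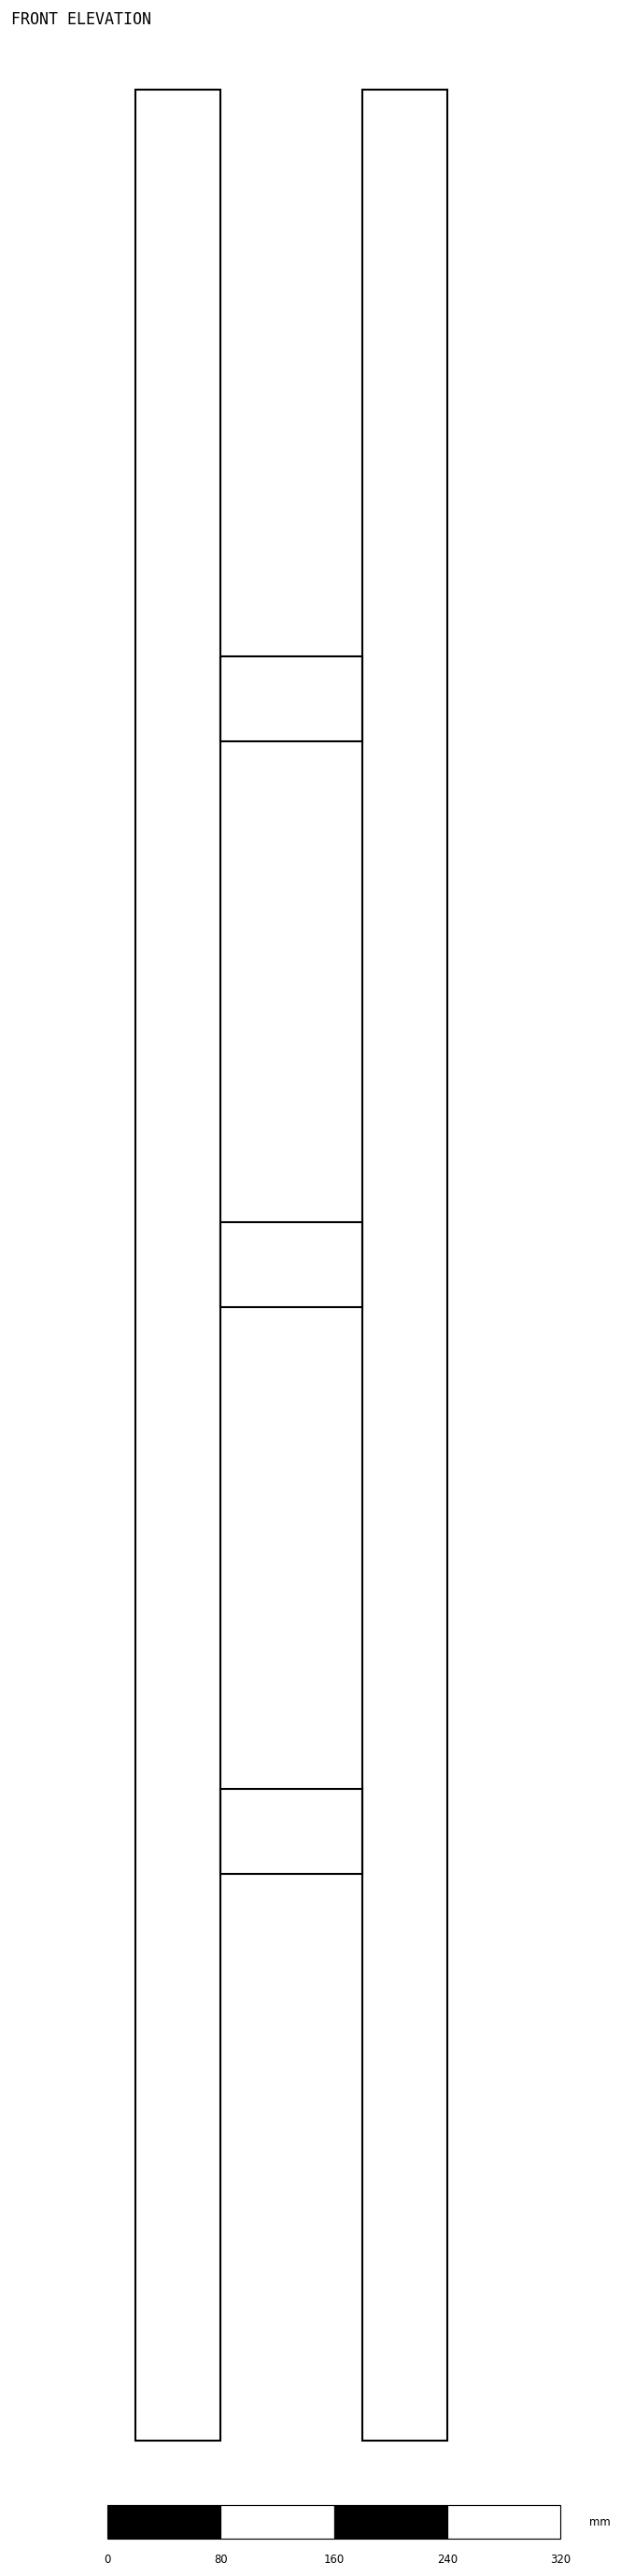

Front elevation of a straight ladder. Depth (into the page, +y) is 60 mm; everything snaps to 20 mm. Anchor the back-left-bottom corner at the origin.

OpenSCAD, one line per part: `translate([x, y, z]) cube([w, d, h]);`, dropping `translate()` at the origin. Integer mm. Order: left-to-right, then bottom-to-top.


cube([60, 60, 1660]);
translate([60, 0, 400]) cube([100, 60, 60]);
translate([60, 0, 800]) cube([100, 60, 60]);
translate([60, 0, 1200]) cube([100, 60, 60]);
translate([160, 0, 0]) cube([60, 60, 1660]);
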